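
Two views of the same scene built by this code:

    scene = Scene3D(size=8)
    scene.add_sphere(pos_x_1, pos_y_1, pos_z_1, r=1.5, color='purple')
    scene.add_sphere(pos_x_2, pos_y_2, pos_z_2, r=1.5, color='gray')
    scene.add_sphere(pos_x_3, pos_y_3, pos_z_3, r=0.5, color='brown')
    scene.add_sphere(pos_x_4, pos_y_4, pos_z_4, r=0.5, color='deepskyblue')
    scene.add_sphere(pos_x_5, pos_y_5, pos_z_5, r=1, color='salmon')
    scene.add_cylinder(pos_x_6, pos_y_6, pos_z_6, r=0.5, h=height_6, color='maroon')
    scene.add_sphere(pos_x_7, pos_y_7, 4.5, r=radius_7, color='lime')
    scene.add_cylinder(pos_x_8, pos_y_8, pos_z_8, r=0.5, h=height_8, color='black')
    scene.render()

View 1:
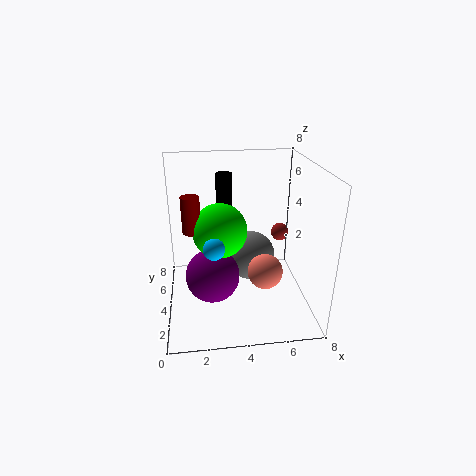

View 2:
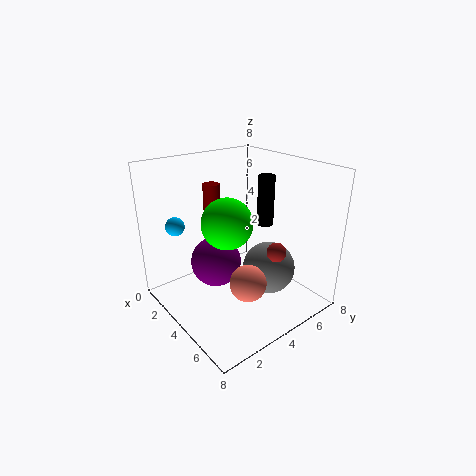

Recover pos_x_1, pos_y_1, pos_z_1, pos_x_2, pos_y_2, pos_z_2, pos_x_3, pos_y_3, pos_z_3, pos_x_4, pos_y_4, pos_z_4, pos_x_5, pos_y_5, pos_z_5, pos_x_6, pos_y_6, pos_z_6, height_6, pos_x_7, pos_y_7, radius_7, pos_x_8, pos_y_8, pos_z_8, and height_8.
pos_x_1 = 2.5
pos_y_1 = 3.5
pos_z_1 = 2
pos_x_2 = 5
pos_y_2 = 5.5
pos_z_2 = 2
pos_x_3 = 6.5
pos_y_3 = 4.5
pos_z_3 = 4
pos_x_4 = 2.5
pos_y_4 = 1
pos_z_4 = 5
pos_x_5 = 5.5
pos_y_5 = 3.5
pos_z_5 = 2
pos_x_6 = 1.5
pos_y_6 = 4
pos_z_6 = 4.5
height_6 = 2
pos_x_7 = 3
pos_y_7 = 4
radius_7 = 1.5
pos_x_8 = 3.5
pos_y_8 = 6.5
pos_z_8 = 4
height_8 = 3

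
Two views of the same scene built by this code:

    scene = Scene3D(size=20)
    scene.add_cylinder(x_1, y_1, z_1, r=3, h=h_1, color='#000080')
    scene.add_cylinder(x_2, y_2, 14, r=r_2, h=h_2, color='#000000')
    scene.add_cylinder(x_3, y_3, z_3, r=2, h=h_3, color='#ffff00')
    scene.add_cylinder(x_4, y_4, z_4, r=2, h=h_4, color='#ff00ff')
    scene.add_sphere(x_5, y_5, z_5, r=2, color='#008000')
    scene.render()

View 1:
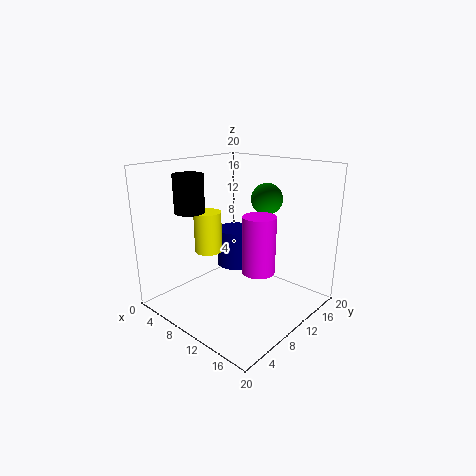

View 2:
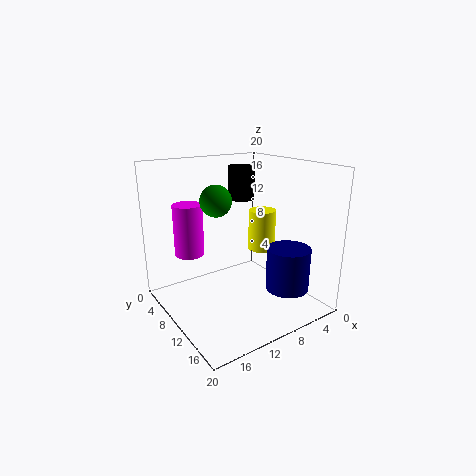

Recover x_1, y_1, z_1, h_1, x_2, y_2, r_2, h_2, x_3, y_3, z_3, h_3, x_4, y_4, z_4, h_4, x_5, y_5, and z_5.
x_1 = 5
y_1 = 15
z_1 = 3
h_1 = 6
x_2 = 6
y_2 = 5
r_2 = 2
h_2 = 5
x_3 = 5
y_3 = 9
z_3 = 7
h_3 = 6
x_4 = 16
y_4 = 7
z_4 = 8
h_4 = 7
x_5 = 14
y_5 = 11
z_5 = 16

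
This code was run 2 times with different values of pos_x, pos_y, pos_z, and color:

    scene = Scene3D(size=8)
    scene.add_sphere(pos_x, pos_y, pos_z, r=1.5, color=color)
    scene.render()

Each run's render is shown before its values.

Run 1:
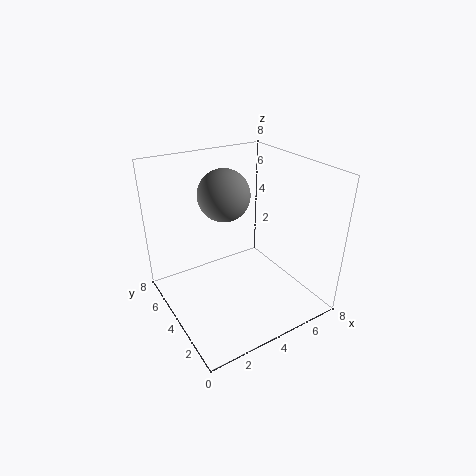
pos_x = 4
pos_y = 5.5
pos_z = 6
color = 'gray'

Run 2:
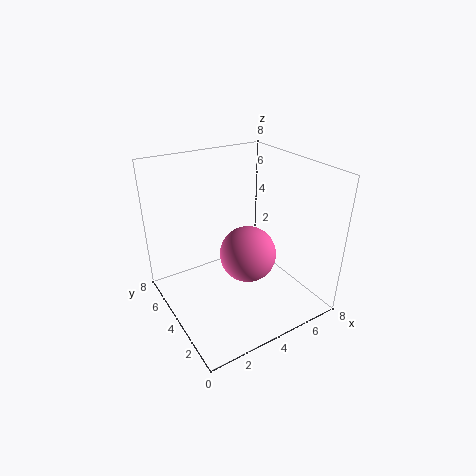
pos_x = 4
pos_y = 3
pos_z = 3.5
color = 'hotpink'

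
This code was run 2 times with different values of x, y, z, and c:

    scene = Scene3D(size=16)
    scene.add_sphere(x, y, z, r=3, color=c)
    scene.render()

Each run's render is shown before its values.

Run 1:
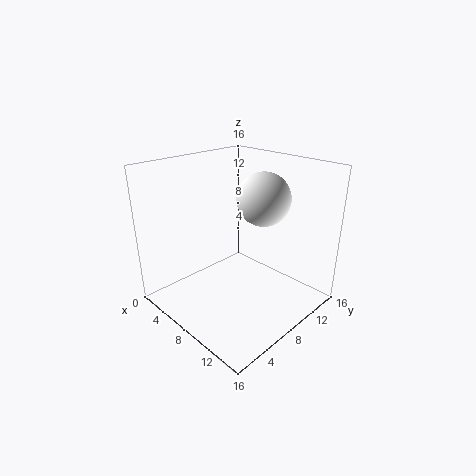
x = 9
y = 11
z = 12
c = 'white'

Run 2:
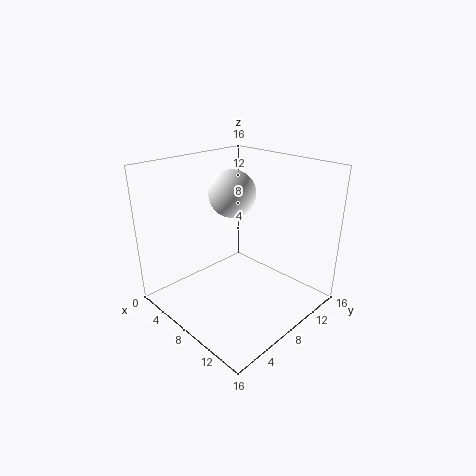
x = 3
y = 12
z = 11
c = 'white'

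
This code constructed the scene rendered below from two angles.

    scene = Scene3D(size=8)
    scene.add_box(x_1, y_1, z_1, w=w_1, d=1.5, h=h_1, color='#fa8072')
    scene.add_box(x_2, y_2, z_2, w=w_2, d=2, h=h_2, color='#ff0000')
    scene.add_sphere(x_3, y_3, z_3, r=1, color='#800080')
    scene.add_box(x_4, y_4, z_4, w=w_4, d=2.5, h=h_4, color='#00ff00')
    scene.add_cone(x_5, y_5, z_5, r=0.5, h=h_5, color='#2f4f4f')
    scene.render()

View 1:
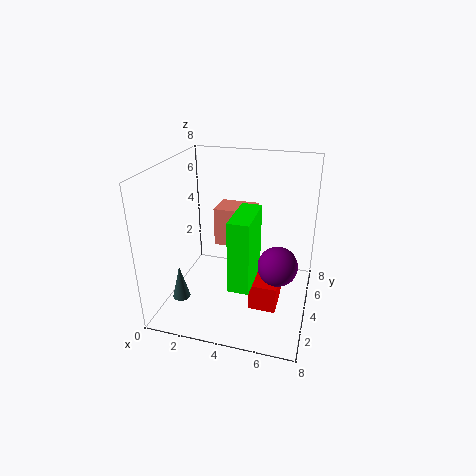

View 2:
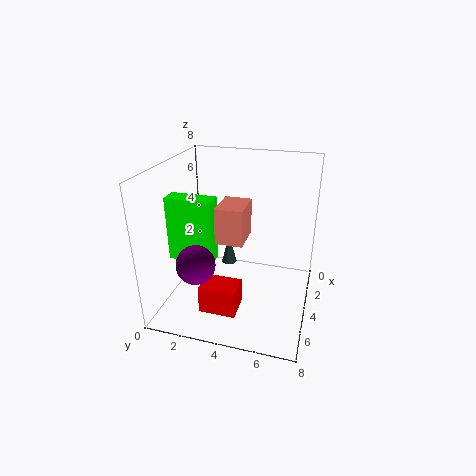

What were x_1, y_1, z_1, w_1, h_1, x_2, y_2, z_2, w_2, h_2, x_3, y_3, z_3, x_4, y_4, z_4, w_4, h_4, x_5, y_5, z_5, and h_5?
x_1 = 3; y_1 = 3; z_1 = 4; w_1 = 2; h_1 = 2; x_2 = 5; y_2 = 2.5; z_2 = 0.5; w_2 = 1.5; h_2 = 1.5; x_3 = 6.5; y_3 = 2.5; z_3 = 3.5; x_4 = 4.5; y_4 = 0.5; z_4 = 3; w_4 = 1; h_4 = 3.5; x_5 = 1; y_5 = 2.5; z_5 = 0.5; h_5 = 2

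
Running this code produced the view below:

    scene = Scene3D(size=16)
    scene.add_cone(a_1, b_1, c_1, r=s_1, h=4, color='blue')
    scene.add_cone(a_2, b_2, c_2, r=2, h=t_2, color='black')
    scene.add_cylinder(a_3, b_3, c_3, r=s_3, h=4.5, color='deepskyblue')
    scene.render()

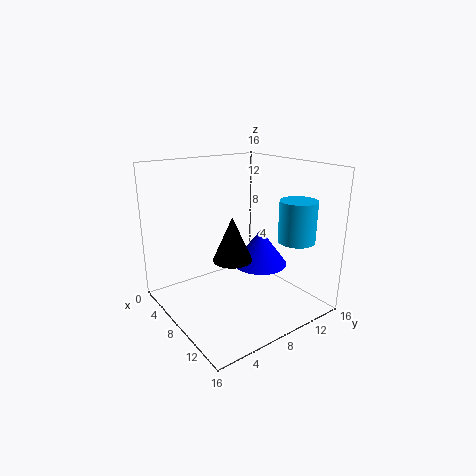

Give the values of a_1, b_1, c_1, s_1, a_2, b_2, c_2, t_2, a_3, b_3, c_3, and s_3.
a_1 = 9.5
b_1 = 10
c_1 = 5
s_1 = 3
a_2 = 10.5
b_2 = 5.5
c_2 = 7
t_2 = 4.5
a_3 = 12.5
b_3 = 12.5
c_3 = 8
s_3 = 2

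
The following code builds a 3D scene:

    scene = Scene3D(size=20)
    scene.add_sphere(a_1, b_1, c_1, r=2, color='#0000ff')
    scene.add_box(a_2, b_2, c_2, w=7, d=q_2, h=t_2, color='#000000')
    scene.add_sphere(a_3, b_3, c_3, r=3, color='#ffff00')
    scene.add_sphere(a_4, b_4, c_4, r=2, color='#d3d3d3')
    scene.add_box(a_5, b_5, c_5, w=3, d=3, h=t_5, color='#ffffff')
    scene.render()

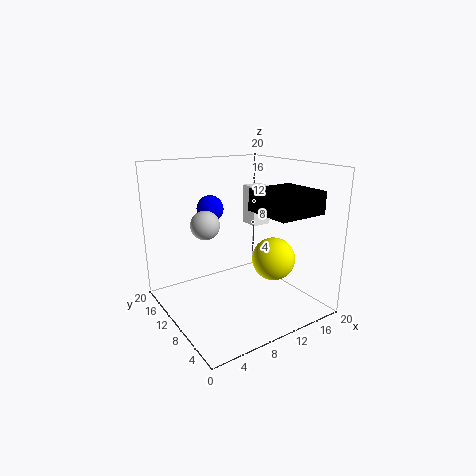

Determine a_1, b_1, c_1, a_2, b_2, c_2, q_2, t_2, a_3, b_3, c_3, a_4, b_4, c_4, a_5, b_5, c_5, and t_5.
a_1 = 9
b_1 = 16
c_1 = 13
a_2 = 11
b_2 = 2
c_2 = 14
q_2 = 7
t_2 = 3
a_3 = 14
b_3 = 7
c_3 = 7
a_4 = 6
b_4 = 12
c_4 = 12
a_5 = 15
b_5 = 13
c_5 = 10
t_5 = 6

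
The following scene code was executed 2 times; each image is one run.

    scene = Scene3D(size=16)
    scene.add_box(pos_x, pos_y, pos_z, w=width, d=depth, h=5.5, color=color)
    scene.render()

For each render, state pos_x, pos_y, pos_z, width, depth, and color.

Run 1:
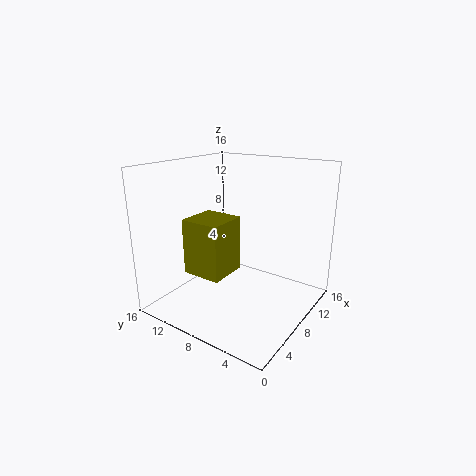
pos_x = 1.5; pos_y = 6; pos_z = 6; width = 4; depth = 4; color = 'olive'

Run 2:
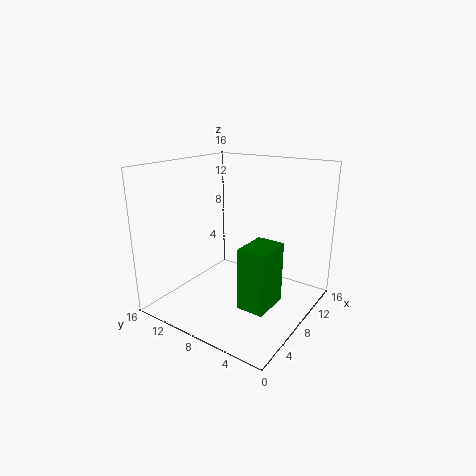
pos_x = 0.5; pos_y = 0.5; pos_z = 5; width = 3.5; depth = 2.5; color = 'green'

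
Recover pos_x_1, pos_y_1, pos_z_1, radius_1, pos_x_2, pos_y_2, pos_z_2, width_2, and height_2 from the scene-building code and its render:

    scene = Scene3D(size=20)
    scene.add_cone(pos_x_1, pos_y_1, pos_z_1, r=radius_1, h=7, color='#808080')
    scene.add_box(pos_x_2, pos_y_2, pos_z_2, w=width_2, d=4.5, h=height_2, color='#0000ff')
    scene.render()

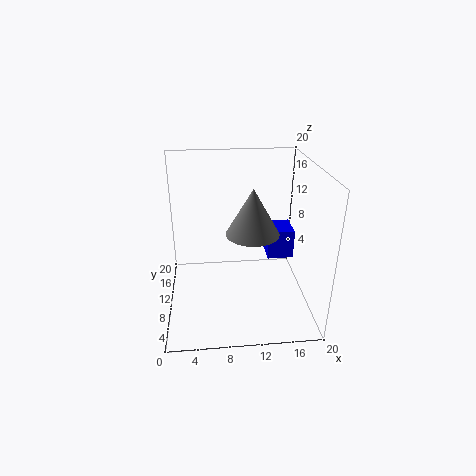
pos_x_1 = 12.5; pos_y_1 = 13; pos_z_1 = 9; radius_1 = 4; pos_x_2 = 15; pos_y_2 = 13; pos_z_2 = 4.5; width_2 = 4; height_2 = 4.5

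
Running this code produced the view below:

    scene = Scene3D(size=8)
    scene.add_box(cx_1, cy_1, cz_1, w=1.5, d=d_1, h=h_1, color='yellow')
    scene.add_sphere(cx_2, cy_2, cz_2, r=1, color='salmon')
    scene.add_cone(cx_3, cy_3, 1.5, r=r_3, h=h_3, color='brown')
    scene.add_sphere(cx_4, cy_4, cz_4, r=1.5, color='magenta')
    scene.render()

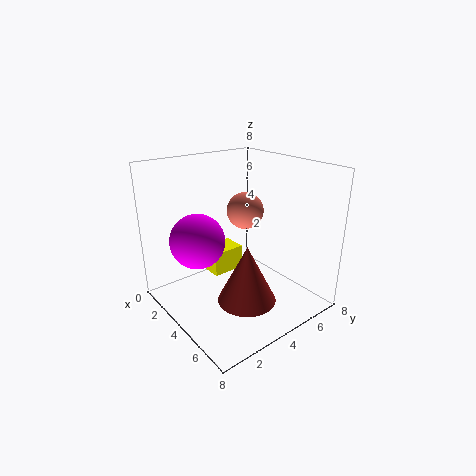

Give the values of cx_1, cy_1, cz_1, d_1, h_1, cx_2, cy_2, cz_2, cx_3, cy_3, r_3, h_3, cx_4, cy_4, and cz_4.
cx_1 = 1, cy_1 = 3.5, cz_1 = 1, d_1 = 2, h_1 = 1.5, cx_2 = 4, cy_2 = 4.5, cz_2 = 5.5, cx_3 = 6, cy_3 = 3, r_3 = 1.5, h_3 = 3, cx_4 = 3, cy_4 = 2, cz_4 = 4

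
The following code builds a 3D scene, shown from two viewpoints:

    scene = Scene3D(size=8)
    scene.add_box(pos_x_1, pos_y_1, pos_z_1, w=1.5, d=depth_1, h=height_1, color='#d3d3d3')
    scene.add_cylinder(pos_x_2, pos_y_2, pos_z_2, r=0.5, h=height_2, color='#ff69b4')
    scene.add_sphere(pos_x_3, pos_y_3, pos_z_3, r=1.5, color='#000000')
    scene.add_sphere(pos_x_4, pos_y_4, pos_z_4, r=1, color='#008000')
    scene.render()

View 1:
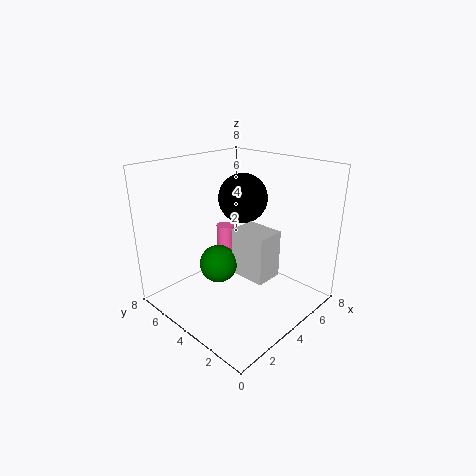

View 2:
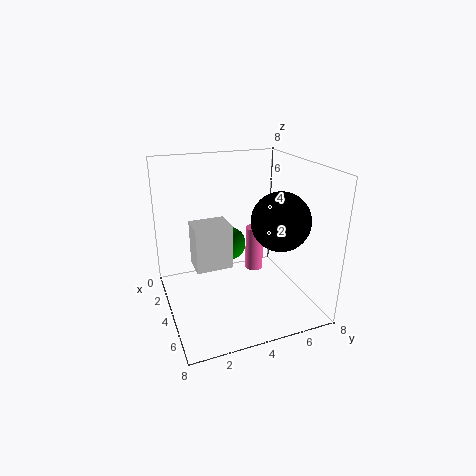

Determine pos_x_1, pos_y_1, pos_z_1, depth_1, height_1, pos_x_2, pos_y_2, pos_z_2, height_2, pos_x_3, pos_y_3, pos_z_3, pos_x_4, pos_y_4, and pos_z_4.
pos_x_1 = 3; pos_y_1 = 1.5; pos_z_1 = 2.5; depth_1 = 2; height_1 = 2.5; pos_x_2 = 4; pos_y_2 = 5; pos_z_2 = 2; height_2 = 2.5; pos_x_3 = 6; pos_y_3 = 5.5; pos_z_3 = 5.5; pos_x_4 = 2.5; pos_y_4 = 4; pos_z_4 = 3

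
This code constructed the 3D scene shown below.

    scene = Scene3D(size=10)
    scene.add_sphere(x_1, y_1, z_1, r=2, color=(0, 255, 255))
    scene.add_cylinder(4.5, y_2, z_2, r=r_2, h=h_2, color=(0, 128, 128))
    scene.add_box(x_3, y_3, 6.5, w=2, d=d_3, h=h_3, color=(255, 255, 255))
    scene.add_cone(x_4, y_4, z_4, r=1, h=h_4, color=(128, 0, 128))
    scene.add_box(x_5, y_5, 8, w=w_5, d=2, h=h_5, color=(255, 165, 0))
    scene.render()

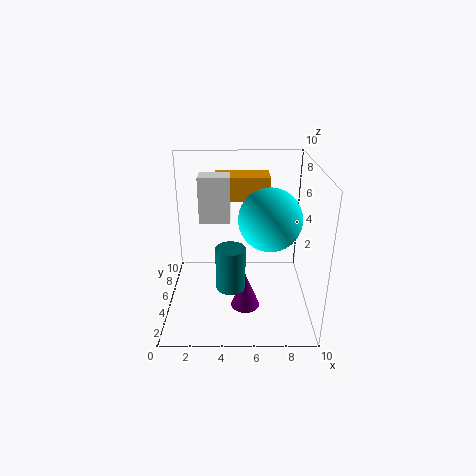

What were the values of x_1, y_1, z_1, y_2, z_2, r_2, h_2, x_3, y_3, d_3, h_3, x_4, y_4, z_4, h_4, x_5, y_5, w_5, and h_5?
x_1 = 7, y_1 = 3.5, z_1 = 7, y_2 = 3.5, z_2 = 2, r_2 = 1, h_2 = 3, x_3 = 2.5, y_3 = 4, d_3 = 1.5, h_3 = 3, x_4 = 5.5, y_4 = 3.5, z_4 = 0.5, h_4 = 2.5, x_5 = 3.5, y_5 = 4, w_5 = 3.5, h_5 = 1.5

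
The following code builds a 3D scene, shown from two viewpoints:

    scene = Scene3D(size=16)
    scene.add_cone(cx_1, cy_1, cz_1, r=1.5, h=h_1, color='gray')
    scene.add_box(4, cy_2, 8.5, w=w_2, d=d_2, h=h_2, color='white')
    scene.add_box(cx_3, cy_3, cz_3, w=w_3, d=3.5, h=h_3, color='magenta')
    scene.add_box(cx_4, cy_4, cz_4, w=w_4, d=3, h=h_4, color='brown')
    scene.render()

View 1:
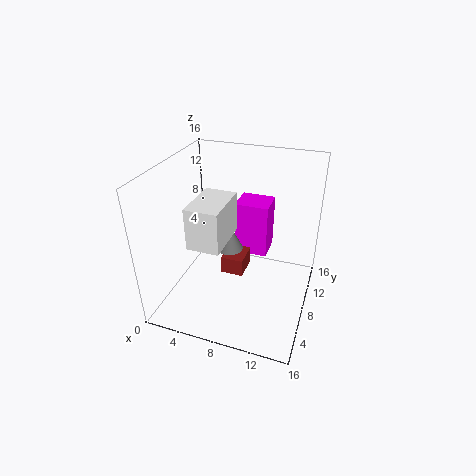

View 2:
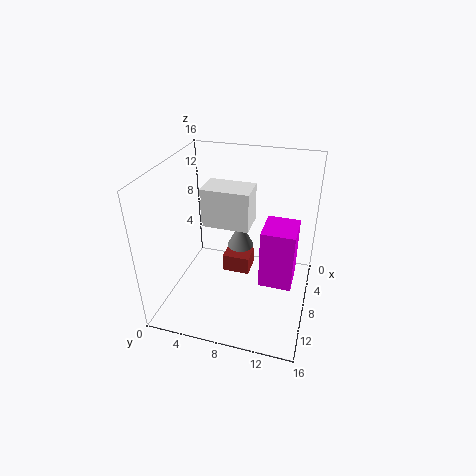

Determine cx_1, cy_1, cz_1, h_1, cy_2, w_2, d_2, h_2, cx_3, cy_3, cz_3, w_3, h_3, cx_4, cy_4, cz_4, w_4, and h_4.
cx_1 = 7; cy_1 = 8; cz_1 = 6.5; h_1 = 3; cy_2 = 3.5; w_2 = 3.5; d_2 = 5.5; h_2 = 4.5; cx_3 = 6.5; cy_3 = 11; cz_3 = 4; w_3 = 4; h_3 = 6.5; cx_4 = 6.5; cy_4 = 6.5; cz_4 = 4; w_4 = 2.5; h_4 = 2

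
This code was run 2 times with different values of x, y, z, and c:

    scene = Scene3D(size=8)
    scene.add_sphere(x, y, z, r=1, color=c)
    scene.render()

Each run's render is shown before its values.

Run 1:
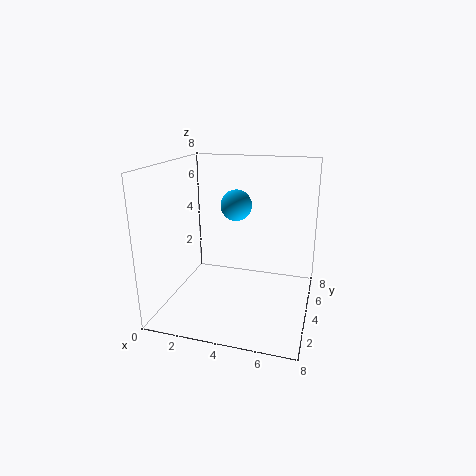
x = 3, y = 7, z = 5, c = 'deepskyblue'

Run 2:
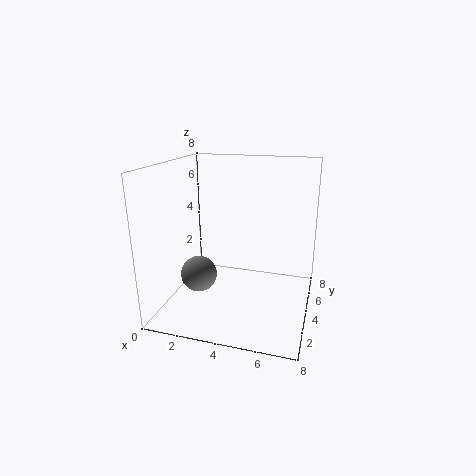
x = 2, y = 3, z = 2, c = 'gray'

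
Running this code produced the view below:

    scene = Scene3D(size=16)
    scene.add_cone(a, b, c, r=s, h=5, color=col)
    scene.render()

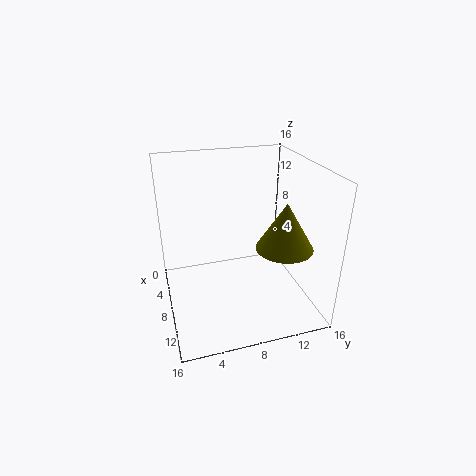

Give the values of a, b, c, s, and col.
a = 11.5
b = 12
c = 8
s = 3
col = 'olive'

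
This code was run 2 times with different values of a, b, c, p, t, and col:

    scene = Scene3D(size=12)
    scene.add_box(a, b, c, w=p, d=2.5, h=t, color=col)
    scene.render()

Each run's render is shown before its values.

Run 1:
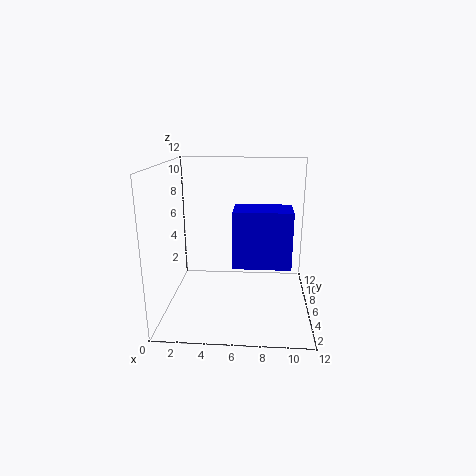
a = 6
b = 1
c = 5.5
p = 4
t = 4
col = 'blue'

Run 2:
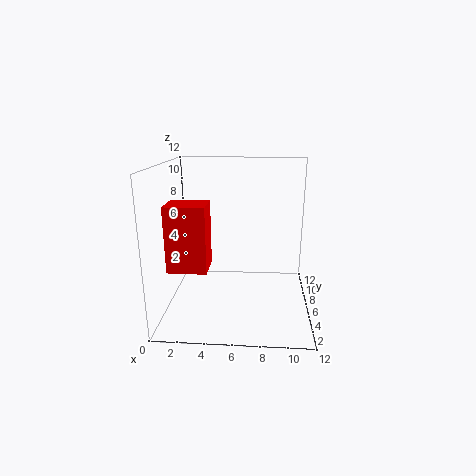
a = 1
b = 2
c = 4.5
p = 3
t = 5
col = 'red'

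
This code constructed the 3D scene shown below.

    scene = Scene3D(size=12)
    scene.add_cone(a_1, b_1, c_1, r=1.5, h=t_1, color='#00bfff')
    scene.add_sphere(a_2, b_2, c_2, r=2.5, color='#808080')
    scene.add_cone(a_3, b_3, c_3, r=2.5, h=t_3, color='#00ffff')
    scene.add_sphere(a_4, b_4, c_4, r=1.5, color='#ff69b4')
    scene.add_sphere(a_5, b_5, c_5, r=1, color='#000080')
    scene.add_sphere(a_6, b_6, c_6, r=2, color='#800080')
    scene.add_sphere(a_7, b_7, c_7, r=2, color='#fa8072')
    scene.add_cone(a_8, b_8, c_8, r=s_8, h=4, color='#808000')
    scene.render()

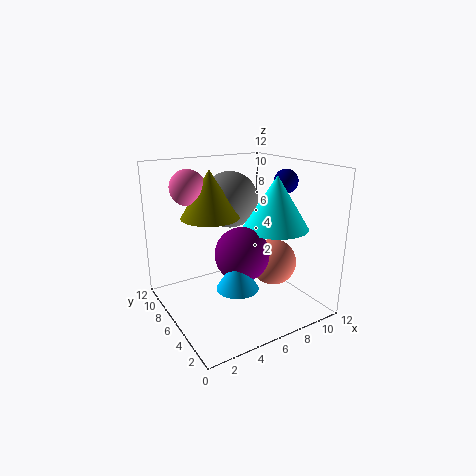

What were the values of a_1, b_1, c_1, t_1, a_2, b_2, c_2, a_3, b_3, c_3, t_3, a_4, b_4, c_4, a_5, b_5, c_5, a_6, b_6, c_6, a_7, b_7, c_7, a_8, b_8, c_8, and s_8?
a_1 = 3.5; b_1 = 2; c_1 = 4; t_1 = 2.5; a_2 = 7; b_2 = 9; c_2 = 8.5; a_3 = 7.5; b_3 = 3; c_3 = 7.5; t_3 = 4; a_4 = 3; b_4 = 9; c_4 = 10; a_5 = 10; b_5 = 5; c_5 = 10.5; a_6 = 4.5; b_6 = 3; c_6 = 6; a_7 = 9; b_7 = 5; c_7 = 3.5; a_8 = 4.5; b_8 = 8; c_8 = 7.5; s_8 = 2.5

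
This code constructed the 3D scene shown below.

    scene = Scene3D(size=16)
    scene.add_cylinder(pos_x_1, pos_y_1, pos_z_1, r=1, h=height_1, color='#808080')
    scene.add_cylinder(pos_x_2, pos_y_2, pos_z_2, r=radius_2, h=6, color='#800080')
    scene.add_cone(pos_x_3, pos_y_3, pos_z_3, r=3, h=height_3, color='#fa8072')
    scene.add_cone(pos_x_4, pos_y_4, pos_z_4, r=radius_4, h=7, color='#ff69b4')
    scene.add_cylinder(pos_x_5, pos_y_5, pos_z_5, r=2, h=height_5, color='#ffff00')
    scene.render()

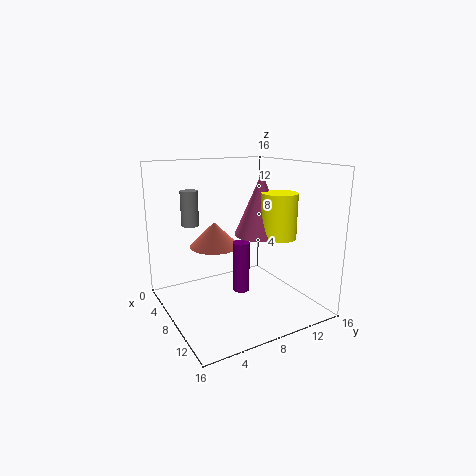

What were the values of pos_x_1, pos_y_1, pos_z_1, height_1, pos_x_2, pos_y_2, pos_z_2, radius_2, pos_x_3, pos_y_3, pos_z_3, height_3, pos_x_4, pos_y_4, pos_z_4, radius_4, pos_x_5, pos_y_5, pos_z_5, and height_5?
pos_x_1 = 4; pos_y_1 = 4; pos_z_1 = 9; height_1 = 4; pos_x_2 = 7; pos_y_2 = 9; pos_z_2 = 1; radius_2 = 1; pos_x_3 = 4; pos_y_3 = 7; pos_z_3 = 6; height_3 = 3; pos_x_4 = 8; pos_y_4 = 11; pos_z_4 = 8; radius_4 = 3; pos_x_5 = 10; pos_y_5 = 12; pos_z_5 = 8; height_5 = 5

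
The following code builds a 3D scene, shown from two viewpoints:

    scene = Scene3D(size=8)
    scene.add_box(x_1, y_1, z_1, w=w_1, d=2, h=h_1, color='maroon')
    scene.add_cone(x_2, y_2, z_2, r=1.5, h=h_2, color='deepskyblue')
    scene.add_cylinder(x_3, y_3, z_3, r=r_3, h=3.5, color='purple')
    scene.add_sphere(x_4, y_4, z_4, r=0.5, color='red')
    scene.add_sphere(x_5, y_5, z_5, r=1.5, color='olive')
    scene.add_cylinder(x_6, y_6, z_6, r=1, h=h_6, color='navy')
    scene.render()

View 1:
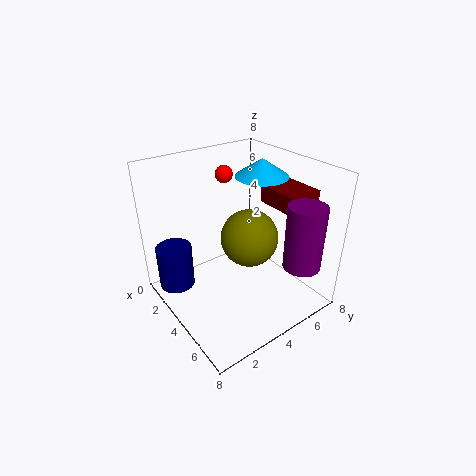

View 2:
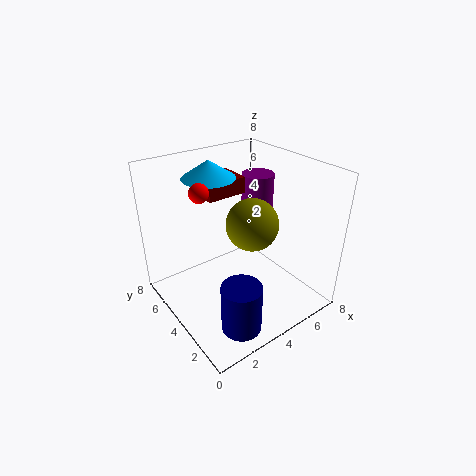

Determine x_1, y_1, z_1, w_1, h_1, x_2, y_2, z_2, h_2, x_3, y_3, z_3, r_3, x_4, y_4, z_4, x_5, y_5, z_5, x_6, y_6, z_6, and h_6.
x_1 = 3.5
y_1 = 6
z_1 = 5.5
w_1 = 2.5
h_1 = 1
x_2 = 3.5
y_2 = 6
z_2 = 7
h_2 = 1
x_3 = 7
y_3 = 6
z_3 = 3
r_3 = 1
x_4 = 2
y_4 = 4.5
z_4 = 7
x_5 = 5
y_5 = 4
z_5 = 4.5
x_6 = 2
y_6 = 1
z_6 = 1
h_6 = 2.5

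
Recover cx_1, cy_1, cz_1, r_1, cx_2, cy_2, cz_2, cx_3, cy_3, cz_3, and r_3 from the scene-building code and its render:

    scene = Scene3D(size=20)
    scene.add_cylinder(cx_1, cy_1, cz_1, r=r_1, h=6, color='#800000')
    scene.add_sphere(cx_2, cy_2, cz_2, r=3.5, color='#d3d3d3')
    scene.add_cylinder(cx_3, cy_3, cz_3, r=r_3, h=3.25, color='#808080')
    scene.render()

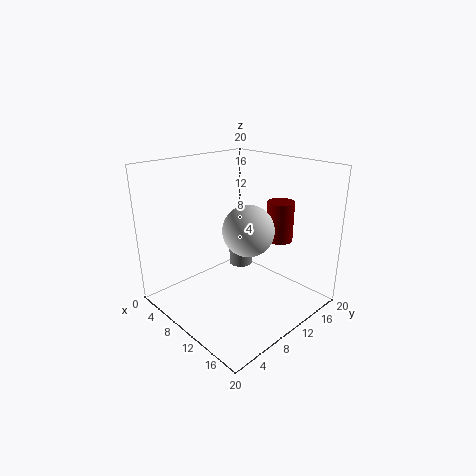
cx_1 = 11.5, cy_1 = 17.25, cz_1 = 8, r_1 = 2, cx_2 = 11.75, cy_2 = 10.25, cz_2 = 11.5, cx_3 = 7.5, cy_3 = 13, cz_3 = 4.25, r_3 = 1.75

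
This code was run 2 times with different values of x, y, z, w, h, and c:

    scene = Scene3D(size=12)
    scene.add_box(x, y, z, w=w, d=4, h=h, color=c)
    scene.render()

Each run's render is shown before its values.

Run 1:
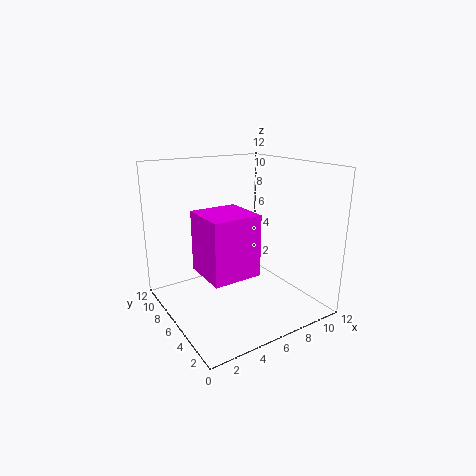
x = 2.5
y = 3.5
z = 3.5
w = 4
h = 5
c = 'magenta'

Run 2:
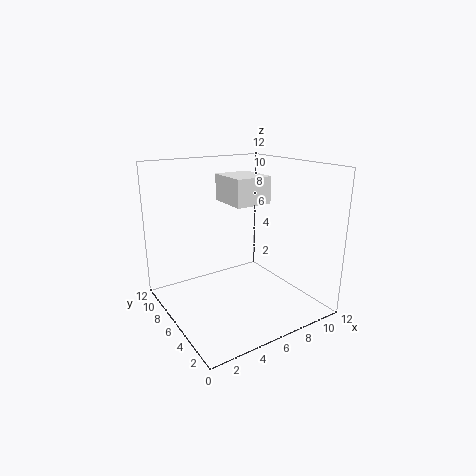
x = 7
y = 7.5
z = 8
w = 3.5
h = 2.5
c = 'white'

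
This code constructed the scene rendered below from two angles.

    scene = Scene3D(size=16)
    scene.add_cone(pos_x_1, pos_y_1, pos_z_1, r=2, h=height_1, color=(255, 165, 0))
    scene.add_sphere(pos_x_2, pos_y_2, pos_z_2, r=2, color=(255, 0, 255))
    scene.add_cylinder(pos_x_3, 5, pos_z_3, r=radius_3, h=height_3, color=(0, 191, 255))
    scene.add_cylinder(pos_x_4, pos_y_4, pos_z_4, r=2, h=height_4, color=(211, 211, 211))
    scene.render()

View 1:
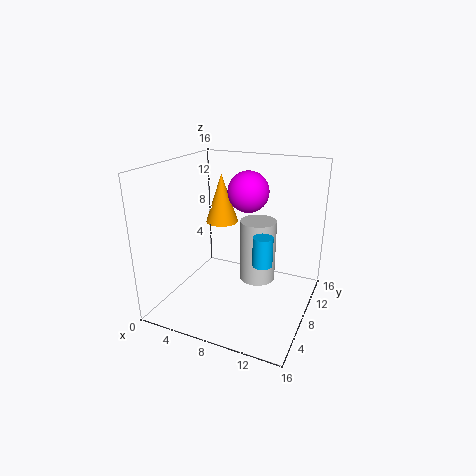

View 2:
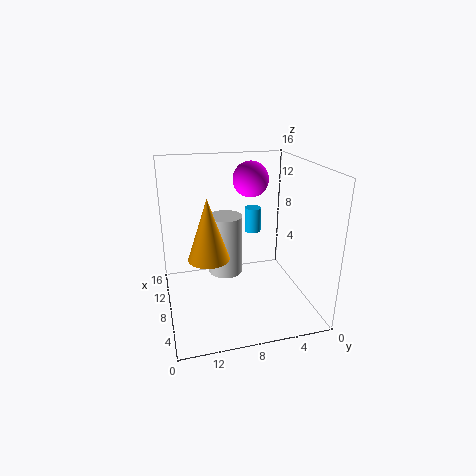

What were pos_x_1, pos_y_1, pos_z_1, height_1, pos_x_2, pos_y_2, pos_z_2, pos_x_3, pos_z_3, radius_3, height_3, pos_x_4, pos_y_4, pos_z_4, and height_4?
pos_x_1 = 4; pos_y_1 = 12; pos_z_1 = 8; height_1 = 6; pos_x_2 = 10; pos_y_2 = 6; pos_z_2 = 14; pos_x_3 = 12; pos_z_3 = 7; radius_3 = 1; height_3 = 3; pos_x_4 = 10; pos_y_4 = 9; pos_z_4 = 3; height_4 = 7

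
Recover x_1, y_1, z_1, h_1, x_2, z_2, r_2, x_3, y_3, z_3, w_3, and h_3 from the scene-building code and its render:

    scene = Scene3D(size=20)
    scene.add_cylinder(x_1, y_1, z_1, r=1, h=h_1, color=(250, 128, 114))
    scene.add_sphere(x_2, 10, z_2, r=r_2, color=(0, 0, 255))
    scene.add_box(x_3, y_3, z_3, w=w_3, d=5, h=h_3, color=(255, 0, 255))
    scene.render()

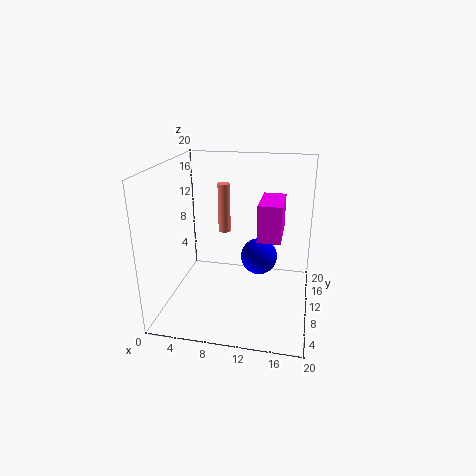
x_1 = 6
y_1 = 18
z_1 = 7.5
h_1 = 8
x_2 = 13
z_2 = 7.5
r_2 = 2.5
x_3 = 14
y_3 = 0.5
z_3 = 14
w_3 = 2.5
h_3 = 4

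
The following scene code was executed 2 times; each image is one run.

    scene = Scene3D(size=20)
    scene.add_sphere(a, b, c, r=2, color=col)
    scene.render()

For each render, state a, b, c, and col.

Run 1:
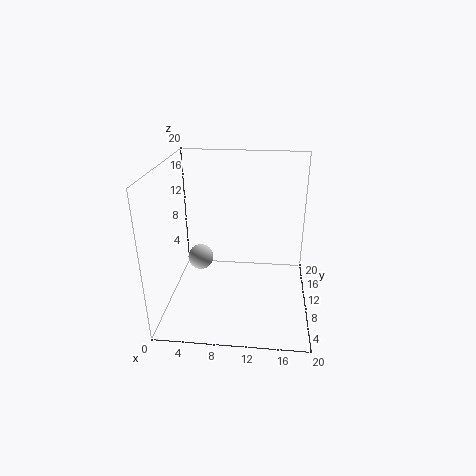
a = 3.5
b = 14.5
c = 4
col = 'lightgray'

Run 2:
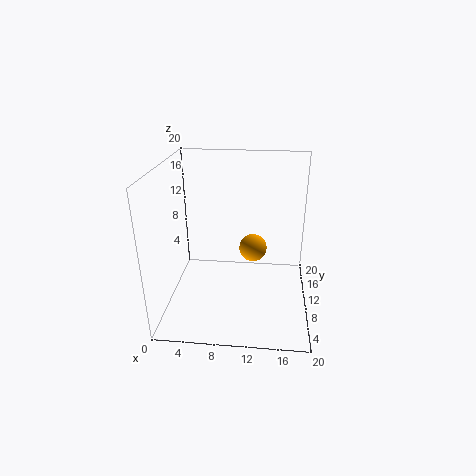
a = 12
b = 12
c = 7.5
col = 'orange'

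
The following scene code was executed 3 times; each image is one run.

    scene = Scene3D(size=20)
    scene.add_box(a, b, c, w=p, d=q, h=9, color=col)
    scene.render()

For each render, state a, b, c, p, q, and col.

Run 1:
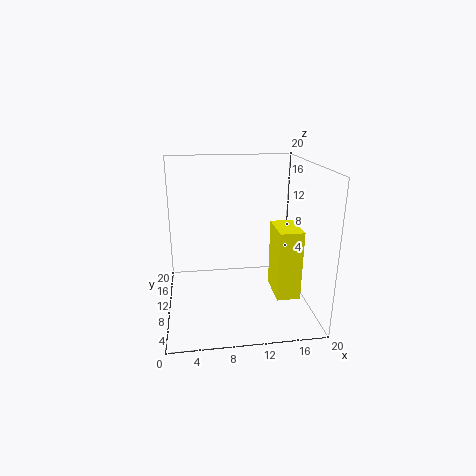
a = 14, b = 3, c = 4, p = 3, q = 5, col = 'yellow'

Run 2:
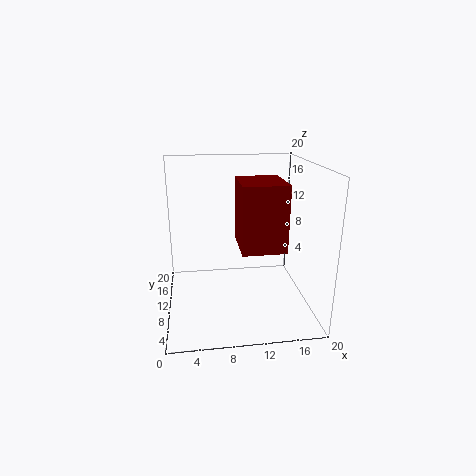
a = 10, b = 6, c = 9, p = 6, q = 7, col = 'maroon'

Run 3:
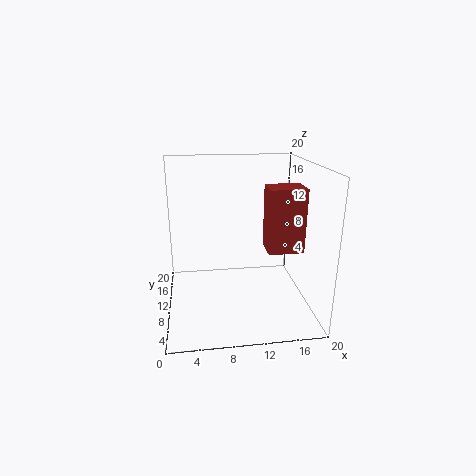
a = 14, b = 8, c = 8, p = 5, q = 4, col = 'brown'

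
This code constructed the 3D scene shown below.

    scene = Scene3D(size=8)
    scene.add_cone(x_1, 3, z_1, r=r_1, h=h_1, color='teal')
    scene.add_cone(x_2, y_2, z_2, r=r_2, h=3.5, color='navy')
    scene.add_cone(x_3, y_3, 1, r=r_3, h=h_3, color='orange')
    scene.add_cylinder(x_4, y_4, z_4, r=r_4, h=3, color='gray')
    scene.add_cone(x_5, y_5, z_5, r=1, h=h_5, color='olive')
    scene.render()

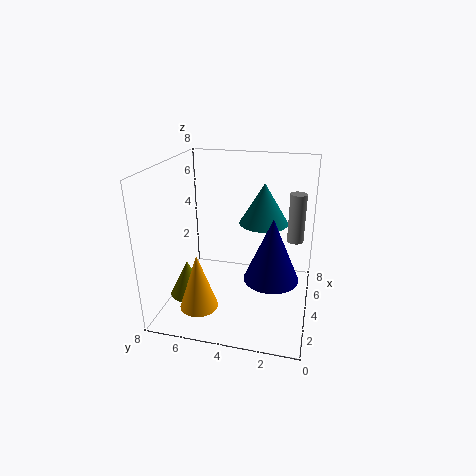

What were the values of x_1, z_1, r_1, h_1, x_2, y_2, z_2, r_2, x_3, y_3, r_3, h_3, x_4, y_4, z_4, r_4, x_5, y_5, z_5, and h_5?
x_1 = 6.5, z_1 = 4, r_1 = 1.5, h_1 = 2.5, x_2 = 3.5, y_2 = 2, z_2 = 2, r_2 = 1.5, x_3 = 1.5, y_3 = 5.5, r_3 = 1, h_3 = 3, x_4 = 6.5, y_4 = 1, z_4 = 3, r_4 = 0.5, x_5 = 2.5, y_5 = 6.5, z_5 = 1, h_5 = 2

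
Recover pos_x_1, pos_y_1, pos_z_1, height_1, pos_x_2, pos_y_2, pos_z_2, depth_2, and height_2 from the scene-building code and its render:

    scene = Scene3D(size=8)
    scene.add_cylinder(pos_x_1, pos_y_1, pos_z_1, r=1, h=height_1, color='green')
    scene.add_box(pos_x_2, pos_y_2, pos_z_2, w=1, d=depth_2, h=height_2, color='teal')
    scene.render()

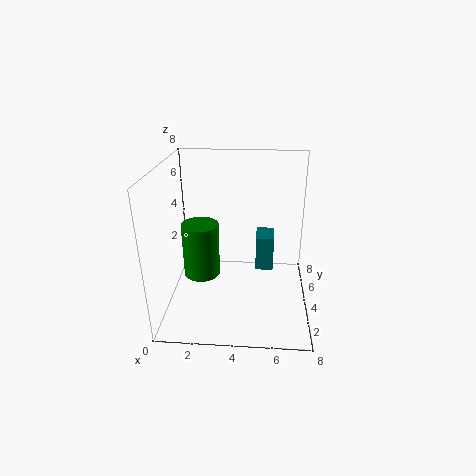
pos_x_1 = 2, pos_y_1 = 3.5, pos_z_1 = 2, height_1 = 3, pos_x_2 = 5, pos_y_2 = 4, pos_z_2 = 2, depth_2 = 1.5, height_2 = 2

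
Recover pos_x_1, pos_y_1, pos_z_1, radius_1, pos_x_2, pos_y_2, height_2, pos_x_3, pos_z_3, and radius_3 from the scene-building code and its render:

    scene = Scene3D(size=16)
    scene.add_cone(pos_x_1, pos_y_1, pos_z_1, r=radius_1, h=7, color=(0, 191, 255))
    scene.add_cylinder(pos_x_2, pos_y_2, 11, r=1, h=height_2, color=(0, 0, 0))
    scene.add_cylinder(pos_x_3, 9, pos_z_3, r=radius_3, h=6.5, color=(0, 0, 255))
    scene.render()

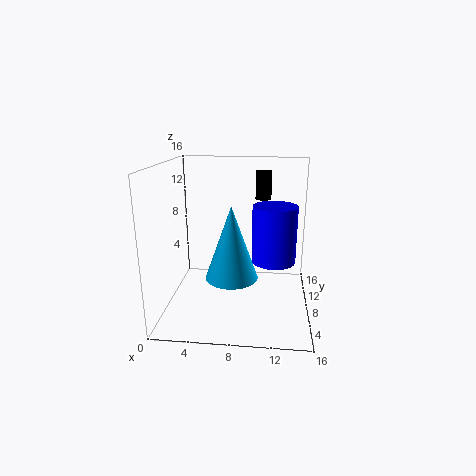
pos_x_1 = 8, pos_y_1 = 2.5, pos_z_1 = 6, radius_1 = 2.5, pos_x_2 = 10.5, pos_y_2 = 14.5, height_2 = 3.5, pos_x_3 = 12, pos_z_3 = 5, radius_3 = 2.5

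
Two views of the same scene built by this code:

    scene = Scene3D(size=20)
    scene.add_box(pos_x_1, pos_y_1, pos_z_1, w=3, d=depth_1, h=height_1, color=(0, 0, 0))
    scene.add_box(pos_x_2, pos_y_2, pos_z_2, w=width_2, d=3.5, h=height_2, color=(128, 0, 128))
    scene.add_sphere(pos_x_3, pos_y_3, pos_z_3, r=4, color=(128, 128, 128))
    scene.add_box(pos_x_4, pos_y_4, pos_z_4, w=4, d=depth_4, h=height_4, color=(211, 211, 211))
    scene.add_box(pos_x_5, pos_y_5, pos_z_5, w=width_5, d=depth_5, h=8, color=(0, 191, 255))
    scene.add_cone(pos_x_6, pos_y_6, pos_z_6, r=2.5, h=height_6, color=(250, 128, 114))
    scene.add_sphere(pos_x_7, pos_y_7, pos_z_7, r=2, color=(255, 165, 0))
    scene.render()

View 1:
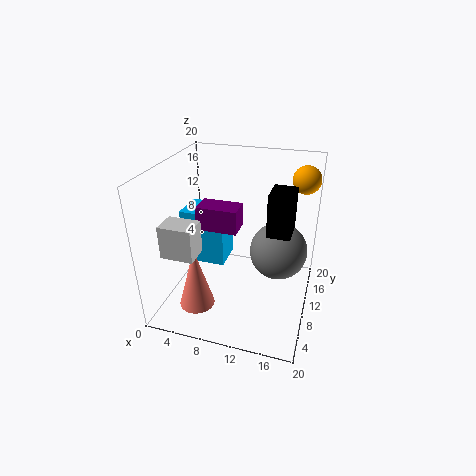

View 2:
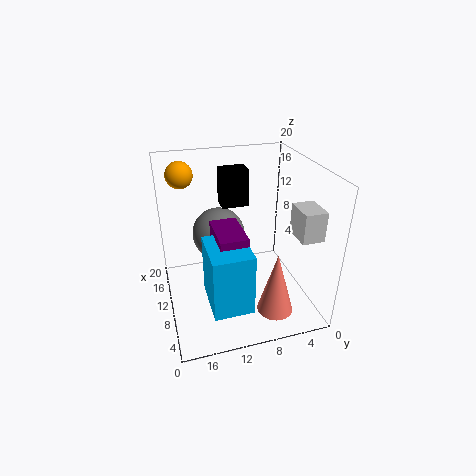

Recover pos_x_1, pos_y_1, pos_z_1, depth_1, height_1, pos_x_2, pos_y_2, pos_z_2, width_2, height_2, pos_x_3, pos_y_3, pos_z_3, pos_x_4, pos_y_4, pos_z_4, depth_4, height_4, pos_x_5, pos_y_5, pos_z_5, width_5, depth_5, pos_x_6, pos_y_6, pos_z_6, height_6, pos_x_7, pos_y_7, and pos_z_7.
pos_x_1 = 14.5; pos_y_1 = 7; pos_z_1 = 12.5; depth_1 = 4; height_1 = 5.5; pos_x_2 = 3.5; pos_y_2 = 10.5; pos_z_2 = 10; width_2 = 6; height_2 = 3.5; pos_x_3 = 15.5; pos_y_3 = 11.5; pos_z_3 = 8; pos_x_4 = 3.5; pos_y_4 = 0.5; pos_z_4 = 11.5; depth_4 = 3; height_4 = 4; pos_x_5 = 1; pos_y_5 = 10.5; pos_z_5 = 4.5; width_5 = 6.5; depth_5 = 5; pos_x_6 = 5; pos_y_6 = 6; pos_z_6 = 0.5; height_6 = 9; pos_x_7 = 18; pos_y_7 = 16.5; pos_z_7 = 17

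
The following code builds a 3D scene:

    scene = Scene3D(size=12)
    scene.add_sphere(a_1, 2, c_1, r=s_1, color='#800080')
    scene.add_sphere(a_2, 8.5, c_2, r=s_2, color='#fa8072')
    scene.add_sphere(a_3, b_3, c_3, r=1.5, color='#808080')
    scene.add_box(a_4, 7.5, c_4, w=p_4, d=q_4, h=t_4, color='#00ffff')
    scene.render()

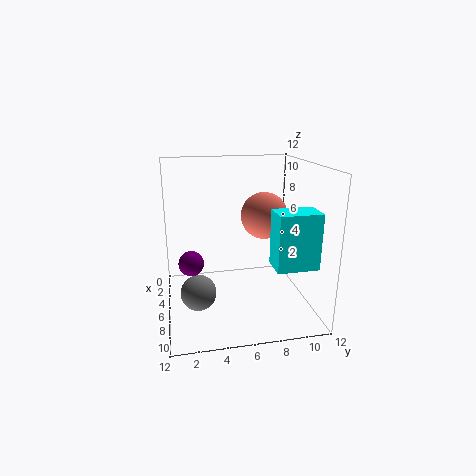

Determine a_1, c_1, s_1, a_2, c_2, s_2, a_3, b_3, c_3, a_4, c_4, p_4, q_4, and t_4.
a_1 = 7, c_1 = 4.5, s_1 = 1, a_2 = 5, c_2 = 7.5, s_2 = 2, a_3 = 6.5, b_3 = 2.5, c_3 = 1.5, a_4 = 10, c_4 = 5.5, p_4 = 2, q_4 = 3, t_4 = 4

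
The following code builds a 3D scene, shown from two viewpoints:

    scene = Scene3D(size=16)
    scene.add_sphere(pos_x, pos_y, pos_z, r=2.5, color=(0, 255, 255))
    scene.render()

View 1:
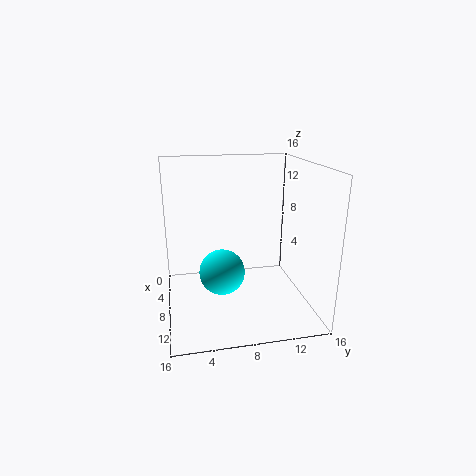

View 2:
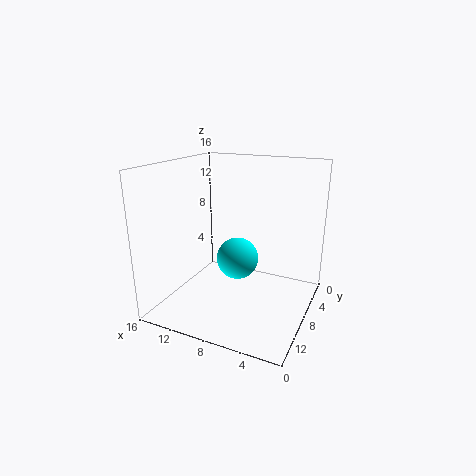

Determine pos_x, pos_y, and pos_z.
pos_x = 9
pos_y = 6
pos_z = 4.5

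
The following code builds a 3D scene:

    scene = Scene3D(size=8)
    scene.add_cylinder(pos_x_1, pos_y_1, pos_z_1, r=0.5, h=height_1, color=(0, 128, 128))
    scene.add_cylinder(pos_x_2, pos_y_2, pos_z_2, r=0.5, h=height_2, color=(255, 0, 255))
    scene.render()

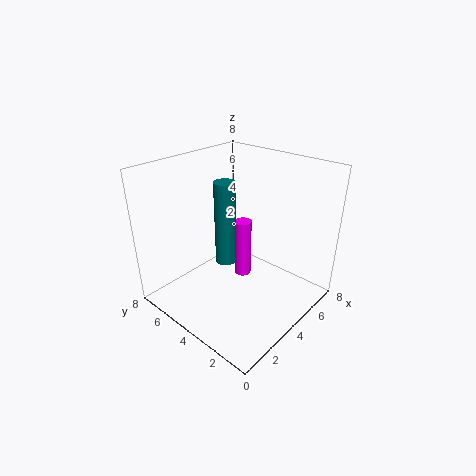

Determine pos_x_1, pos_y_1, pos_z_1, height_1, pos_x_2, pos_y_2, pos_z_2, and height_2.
pos_x_1 = 2; pos_y_1 = 3; pos_z_1 = 4; height_1 = 4; pos_x_2 = 5; pos_y_2 = 4.5; pos_z_2 = 1; height_2 = 3.5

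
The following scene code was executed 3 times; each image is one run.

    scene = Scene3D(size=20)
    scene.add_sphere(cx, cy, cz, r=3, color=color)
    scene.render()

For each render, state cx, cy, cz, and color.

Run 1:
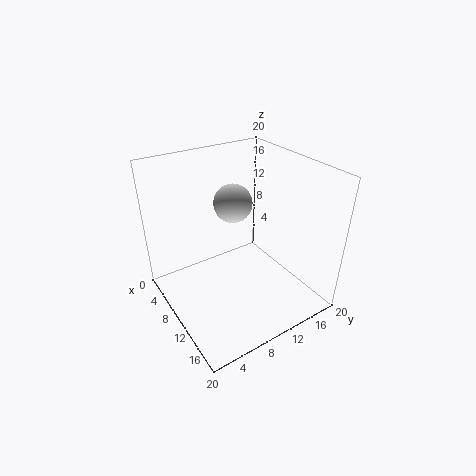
cx = 4
cy = 13
cz = 12
color = 'lightgray'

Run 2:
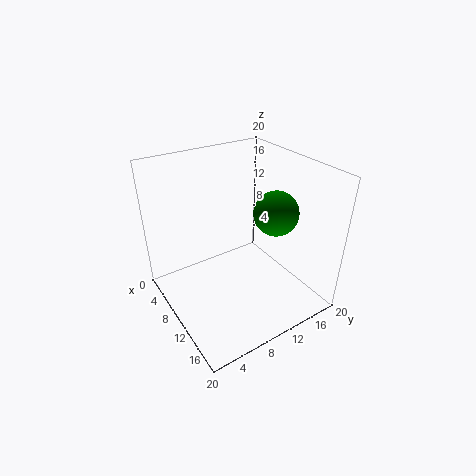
cx = 13
cy = 14
cz = 14
color = 'green'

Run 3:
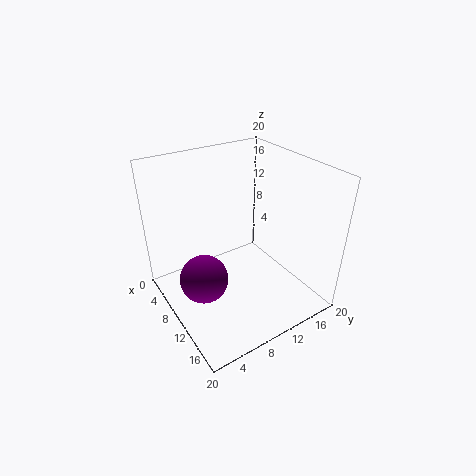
cx = 13
cy = 3
cz = 8
color = 'purple'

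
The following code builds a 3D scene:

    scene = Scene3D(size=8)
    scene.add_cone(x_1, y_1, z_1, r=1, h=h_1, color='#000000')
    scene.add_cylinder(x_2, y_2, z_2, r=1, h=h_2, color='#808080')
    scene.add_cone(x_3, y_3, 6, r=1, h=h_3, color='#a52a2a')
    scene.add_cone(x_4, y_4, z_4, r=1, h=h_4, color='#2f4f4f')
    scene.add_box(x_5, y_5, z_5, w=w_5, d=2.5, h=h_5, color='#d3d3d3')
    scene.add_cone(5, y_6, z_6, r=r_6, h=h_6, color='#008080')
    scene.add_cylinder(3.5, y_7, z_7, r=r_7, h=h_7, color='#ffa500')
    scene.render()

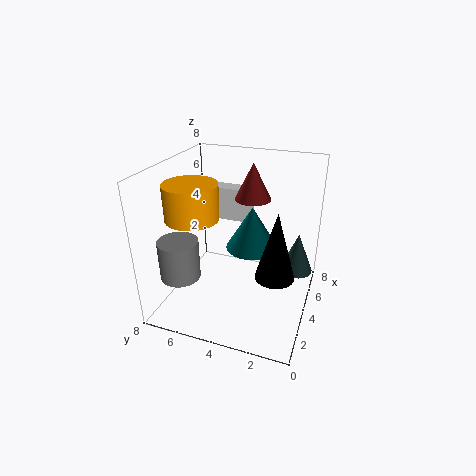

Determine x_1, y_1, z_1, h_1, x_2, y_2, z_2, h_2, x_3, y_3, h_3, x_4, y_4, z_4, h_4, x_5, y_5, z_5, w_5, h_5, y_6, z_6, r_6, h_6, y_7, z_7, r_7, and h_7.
x_1 = 2.5, y_1 = 1.5, z_1 = 3, h_1 = 3.5, x_2 = 1, y_2 = 6, z_2 = 3, h_2 = 2, x_3 = 5, y_3 = 3.5, h_3 = 2, x_4 = 6.5, y_4 = 1, z_4 = 1, h_4 = 2.5, x_5 = 6, y_5 = 4, z_5 = 4, w_5 = 1, h_5 = 2, y_6 = 3.5, z_6 = 3, r_6 = 1.5, h_6 = 2.5, y_7 = 6.5, z_7 = 5, r_7 = 1.5, h_7 = 2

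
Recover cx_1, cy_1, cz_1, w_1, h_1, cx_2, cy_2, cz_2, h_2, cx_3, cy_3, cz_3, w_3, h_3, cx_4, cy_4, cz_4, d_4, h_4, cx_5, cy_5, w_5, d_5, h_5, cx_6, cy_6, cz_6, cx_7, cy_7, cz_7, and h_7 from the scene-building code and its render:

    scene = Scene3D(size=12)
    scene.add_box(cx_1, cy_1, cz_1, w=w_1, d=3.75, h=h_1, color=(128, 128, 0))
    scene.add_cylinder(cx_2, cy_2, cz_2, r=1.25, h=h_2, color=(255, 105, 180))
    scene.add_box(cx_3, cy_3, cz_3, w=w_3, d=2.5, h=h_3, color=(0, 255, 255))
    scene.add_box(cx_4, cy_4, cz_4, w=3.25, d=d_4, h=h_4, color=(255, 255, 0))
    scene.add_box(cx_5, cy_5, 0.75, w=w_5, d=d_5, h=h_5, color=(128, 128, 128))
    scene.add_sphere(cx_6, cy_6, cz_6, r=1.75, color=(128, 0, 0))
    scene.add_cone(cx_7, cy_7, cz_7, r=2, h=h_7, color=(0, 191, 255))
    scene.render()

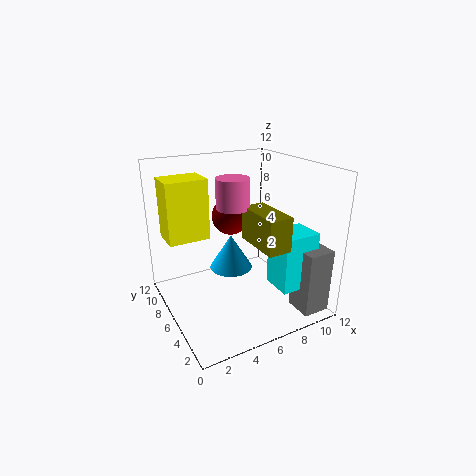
cx_1 = 5.25; cy_1 = 0.25; cz_1 = 7; w_1 = 1.75; h_1 = 2.5; cx_2 = 4.75; cy_2 = 4.5; cz_2 = 9.25; h_2 = 2.25; cx_3 = 7.5; cy_3 = 1.25; cz_3 = 2.75; w_3 = 3; h_3 = 4.5; cx_4 = 0.25; cy_4 = 6; cz_4 = 6.5; d_4 = 2.5; h_4 = 4.75; cx_5 = 9; cy_5 = 0.25; w_5 = 2.25; d_5 = 2.25; h_5 = 5.25; cx_6 = 7.25; cy_6 = 9.75; cz_6 = 6.5; cx_7 = 6.75; cy_7 = 8.75; cz_7 = 1.75; h_7 = 3.25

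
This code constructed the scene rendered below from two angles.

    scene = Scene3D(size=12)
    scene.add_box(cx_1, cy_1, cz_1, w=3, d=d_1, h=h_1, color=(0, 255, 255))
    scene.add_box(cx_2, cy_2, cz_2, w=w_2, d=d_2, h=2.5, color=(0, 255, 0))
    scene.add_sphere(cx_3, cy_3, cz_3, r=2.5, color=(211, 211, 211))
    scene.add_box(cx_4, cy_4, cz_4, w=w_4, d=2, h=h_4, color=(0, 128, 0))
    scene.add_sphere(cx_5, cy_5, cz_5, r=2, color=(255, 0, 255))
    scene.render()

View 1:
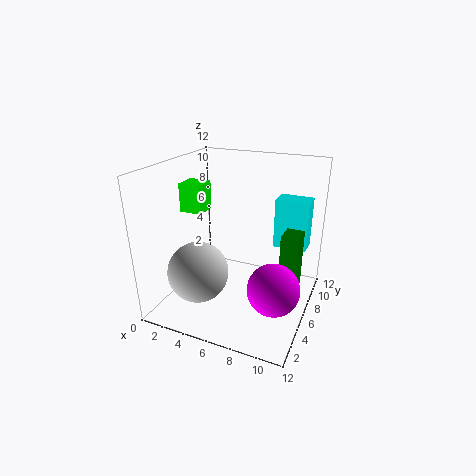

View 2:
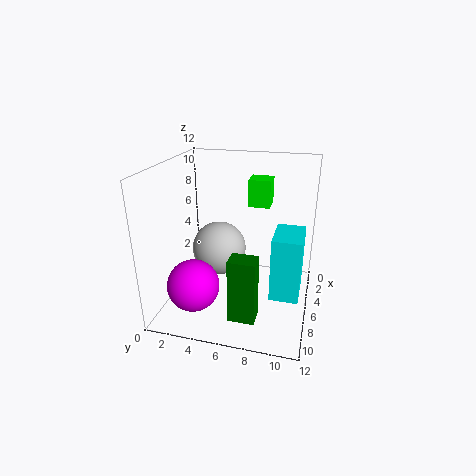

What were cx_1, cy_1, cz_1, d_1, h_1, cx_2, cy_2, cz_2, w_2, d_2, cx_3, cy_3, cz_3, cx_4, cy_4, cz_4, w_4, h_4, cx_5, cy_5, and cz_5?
cx_1 = 8, cy_1 = 9.5, cz_1 = 4, d_1 = 2, h_1 = 4.5, cx_2 = 0.5, cy_2 = 6, cz_2 = 7.5, w_2 = 2, d_2 = 2, cx_3 = 3.5, cy_3 = 3.5, cz_3 = 3.5, cx_4 = 9.5, cy_4 = 6.5, cz_4 = 1.5, w_4 = 1.5, h_4 = 5, cx_5 = 10, cy_5 = 3.5, cz_5 = 3.5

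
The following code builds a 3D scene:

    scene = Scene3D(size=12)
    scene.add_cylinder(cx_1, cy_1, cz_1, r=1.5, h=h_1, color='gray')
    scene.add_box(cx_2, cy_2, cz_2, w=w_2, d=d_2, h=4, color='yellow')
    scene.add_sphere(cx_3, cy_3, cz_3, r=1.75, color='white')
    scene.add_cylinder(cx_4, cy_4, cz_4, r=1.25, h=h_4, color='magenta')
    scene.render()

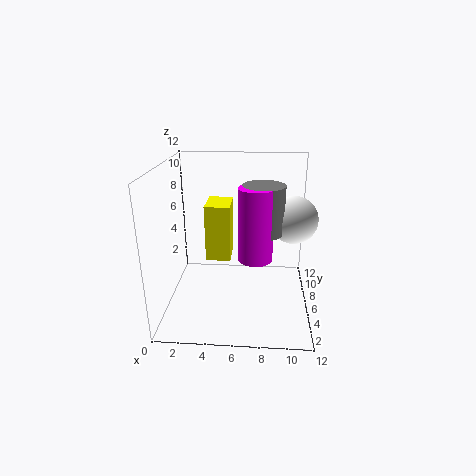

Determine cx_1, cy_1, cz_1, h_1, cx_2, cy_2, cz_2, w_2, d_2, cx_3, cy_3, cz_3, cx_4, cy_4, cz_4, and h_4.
cx_1 = 8, cy_1 = 3.25, cz_1 = 7.75, h_1 = 3.5, cx_2 = 4, cy_2 = 2, cz_2 = 6, w_2 = 1.75, d_2 = 2.5, cx_3 = 10.25, cy_3 = 4, cz_3 = 8.5, cx_4 = 7.5, cy_4 = 2.5, cz_4 = 6, h_4 = 5.25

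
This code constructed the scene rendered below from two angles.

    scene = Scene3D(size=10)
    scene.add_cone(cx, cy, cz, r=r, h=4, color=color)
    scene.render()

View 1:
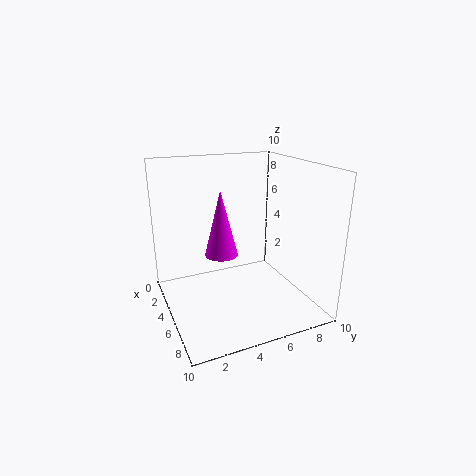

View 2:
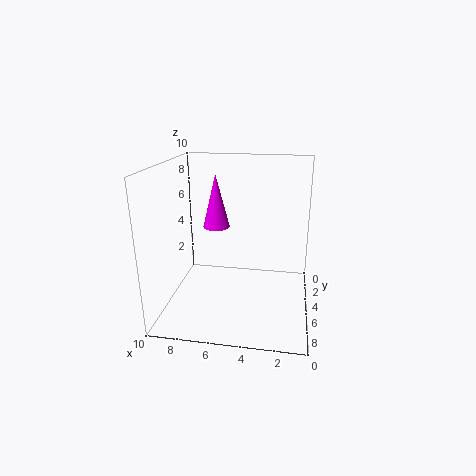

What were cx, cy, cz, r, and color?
cx = 7
cy = 3
cz = 5
r = 1
color = 'magenta'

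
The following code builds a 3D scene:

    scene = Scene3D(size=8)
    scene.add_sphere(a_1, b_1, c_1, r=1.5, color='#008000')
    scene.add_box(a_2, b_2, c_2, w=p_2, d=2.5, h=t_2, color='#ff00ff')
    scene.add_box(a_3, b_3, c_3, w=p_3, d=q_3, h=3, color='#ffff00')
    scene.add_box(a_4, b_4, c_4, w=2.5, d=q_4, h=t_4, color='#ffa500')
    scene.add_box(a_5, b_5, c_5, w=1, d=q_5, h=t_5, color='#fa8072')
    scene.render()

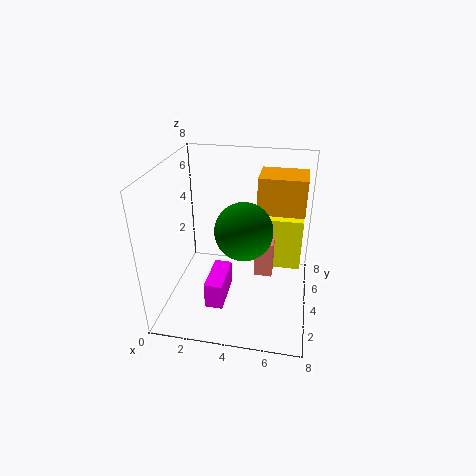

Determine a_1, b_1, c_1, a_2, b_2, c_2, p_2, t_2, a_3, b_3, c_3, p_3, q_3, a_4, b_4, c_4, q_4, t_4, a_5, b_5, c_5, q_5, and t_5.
a_1 = 4.5, b_1 = 3, c_1 = 5, a_2 = 2.5, b_2 = 2, c_2 = 0.5, p_2 = 1, t_2 = 1.5, a_3 = 5.5, b_3 = 4.5, c_3 = 2, p_3 = 2, q_3 = 2, a_4 = 5, b_4 = 4, c_4 = 5.5, q_4 = 2, t_4 = 2, a_5 = 5, b_5 = 3.5, c_5 = 2, q_5 = 2.5, t_5 = 2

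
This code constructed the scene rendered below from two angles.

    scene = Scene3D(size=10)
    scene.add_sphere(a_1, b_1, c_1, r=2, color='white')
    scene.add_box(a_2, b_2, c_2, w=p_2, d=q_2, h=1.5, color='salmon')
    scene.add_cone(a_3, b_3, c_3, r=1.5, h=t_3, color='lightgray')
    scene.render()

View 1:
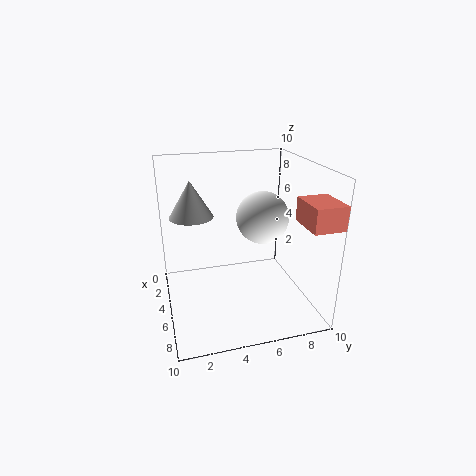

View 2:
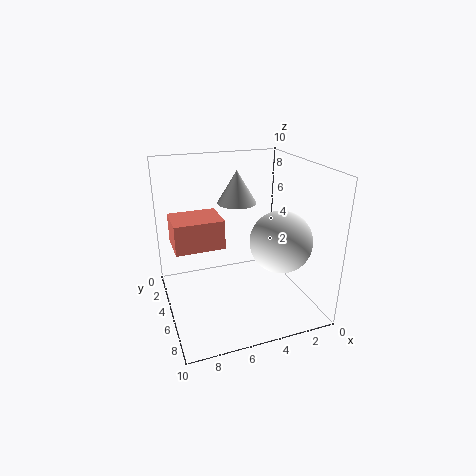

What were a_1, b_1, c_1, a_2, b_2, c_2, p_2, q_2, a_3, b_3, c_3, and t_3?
a_1 = 3, b_1 = 7.5, c_1 = 5.5, a_2 = 7.5, b_2 = 8, c_2 = 7, p_2 = 2.5, q_2 = 2, a_3 = 4, b_3 = 2, c_3 = 6.5, t_3 = 2.5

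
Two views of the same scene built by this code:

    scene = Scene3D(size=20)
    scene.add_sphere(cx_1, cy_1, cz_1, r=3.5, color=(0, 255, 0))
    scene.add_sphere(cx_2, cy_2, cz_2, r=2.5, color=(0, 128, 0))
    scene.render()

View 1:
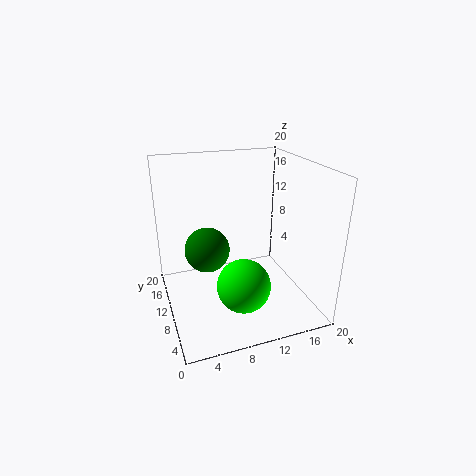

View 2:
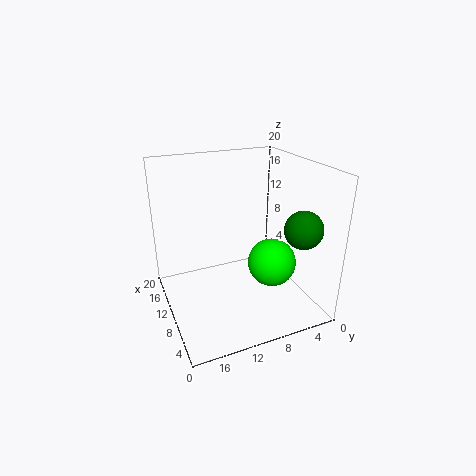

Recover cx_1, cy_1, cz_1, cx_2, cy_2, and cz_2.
cx_1 = 9
cy_1 = 5
cz_1 = 5.5
cx_2 = 4
cy_2 = 3.5
cz_2 = 12.5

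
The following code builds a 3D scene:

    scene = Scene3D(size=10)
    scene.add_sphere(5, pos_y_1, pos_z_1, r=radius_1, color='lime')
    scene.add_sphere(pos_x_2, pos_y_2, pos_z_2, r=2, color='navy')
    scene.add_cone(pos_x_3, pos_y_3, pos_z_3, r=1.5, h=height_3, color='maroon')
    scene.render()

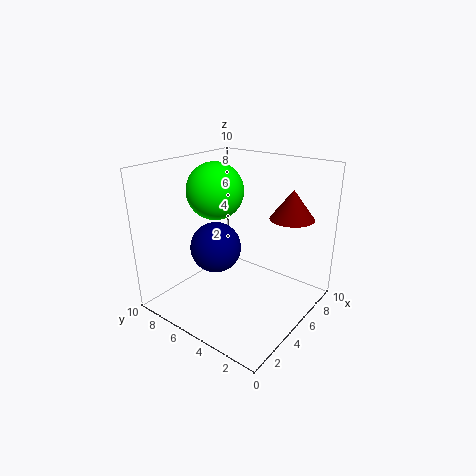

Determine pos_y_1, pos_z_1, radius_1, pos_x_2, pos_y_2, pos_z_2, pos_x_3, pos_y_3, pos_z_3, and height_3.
pos_y_1 = 7, pos_z_1 = 8, radius_1 = 2, pos_x_2 = 6, pos_y_2 = 8, pos_z_2 = 3, pos_x_3 = 7, pos_y_3 = 2, pos_z_3 = 6.5, height_3 = 2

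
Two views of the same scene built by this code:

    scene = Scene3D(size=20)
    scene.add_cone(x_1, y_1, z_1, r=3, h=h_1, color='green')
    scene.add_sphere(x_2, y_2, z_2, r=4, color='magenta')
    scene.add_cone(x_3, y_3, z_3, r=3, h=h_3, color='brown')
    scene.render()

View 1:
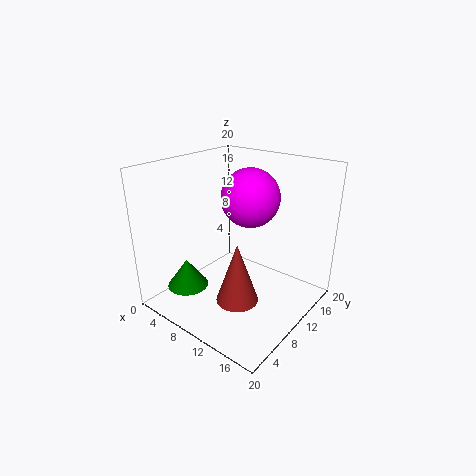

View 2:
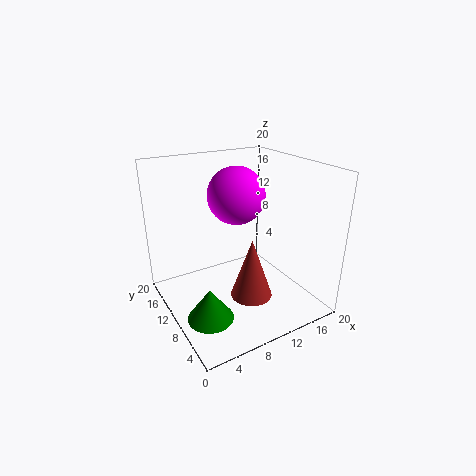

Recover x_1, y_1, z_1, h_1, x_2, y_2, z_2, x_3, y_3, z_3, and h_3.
x_1 = 3.5
y_1 = 6
z_1 = 1.75
h_1 = 4.25
x_2 = 10.75
y_2 = 11.75
z_2 = 15.5
x_3 = 11.25
y_3 = 8.25
z_3 = 1.25
h_3 = 8.75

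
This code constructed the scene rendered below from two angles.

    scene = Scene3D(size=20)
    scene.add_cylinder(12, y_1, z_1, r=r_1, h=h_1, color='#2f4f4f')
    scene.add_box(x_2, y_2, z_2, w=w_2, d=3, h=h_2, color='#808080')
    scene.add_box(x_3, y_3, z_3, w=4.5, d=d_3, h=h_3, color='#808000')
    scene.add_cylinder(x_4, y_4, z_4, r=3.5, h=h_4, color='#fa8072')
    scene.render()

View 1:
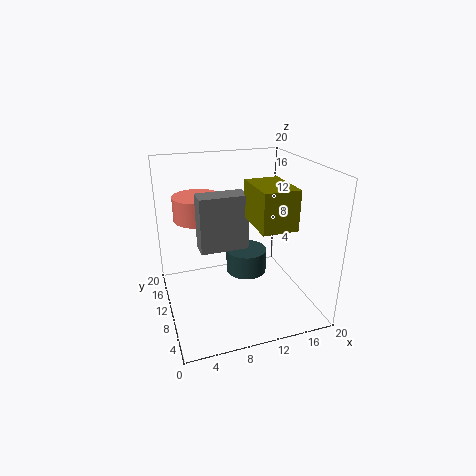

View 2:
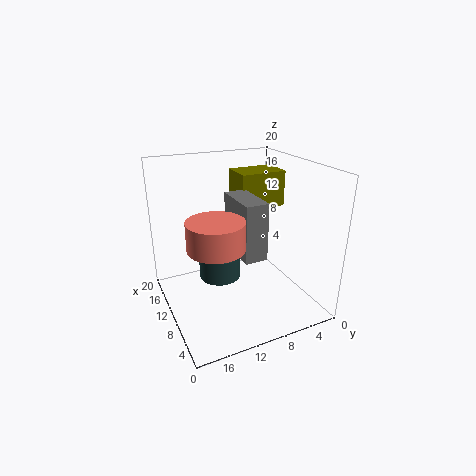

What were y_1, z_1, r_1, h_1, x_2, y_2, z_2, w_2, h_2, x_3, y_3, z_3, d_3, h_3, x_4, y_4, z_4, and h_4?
y_1 = 12; z_1 = 3.5; r_1 = 3; h_1 = 3.5; x_2 = 4.5; y_2 = 8.5; z_2 = 9; w_2 = 6.5; h_2 = 7.5; x_3 = 10.5; y_3 = 2.5; z_3 = 13.5; d_3 = 6.5; h_3 = 5; x_4 = 5.5; y_4 = 15; z_4 = 11.5; h_4 = 3.5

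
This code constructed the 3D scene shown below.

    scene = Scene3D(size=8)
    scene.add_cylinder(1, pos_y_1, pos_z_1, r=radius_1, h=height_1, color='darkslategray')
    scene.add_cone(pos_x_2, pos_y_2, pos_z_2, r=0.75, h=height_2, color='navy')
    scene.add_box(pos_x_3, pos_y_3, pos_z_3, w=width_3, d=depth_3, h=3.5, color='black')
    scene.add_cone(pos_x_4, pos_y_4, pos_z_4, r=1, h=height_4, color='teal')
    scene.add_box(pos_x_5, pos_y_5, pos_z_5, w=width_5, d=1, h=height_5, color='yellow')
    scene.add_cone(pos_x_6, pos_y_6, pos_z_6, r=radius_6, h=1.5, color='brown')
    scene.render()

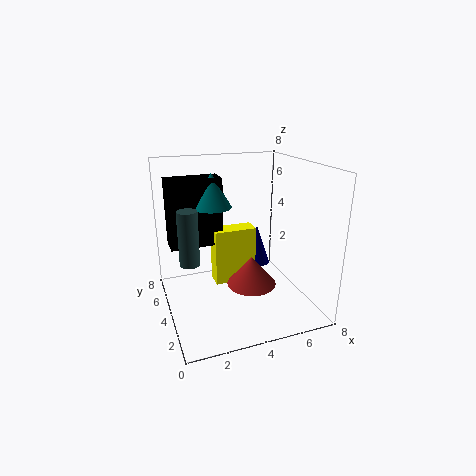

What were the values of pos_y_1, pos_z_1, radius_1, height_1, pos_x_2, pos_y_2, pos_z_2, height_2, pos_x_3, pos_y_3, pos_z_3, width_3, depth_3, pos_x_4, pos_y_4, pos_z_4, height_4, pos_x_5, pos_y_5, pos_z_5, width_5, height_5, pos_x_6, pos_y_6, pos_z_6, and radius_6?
pos_y_1 = 2.75; pos_z_1 = 3.5; radius_1 = 0.5; height_1 = 2.75; pos_x_2 = 5.25; pos_y_2 = 4.25; pos_z_2 = 2.25; height_2 = 2.25; pos_x_3 = 0.25; pos_y_3 = 3.5; pos_z_3 = 4; width_3 = 2.75; depth_3 = 1.25; pos_x_4 = 2.5; pos_y_4 = 3.75; pos_z_4 = 6; height_4 = 1.75; pos_x_5 = 2.5; pos_y_5 = 3.25; pos_z_5 = 1.75; width_5 = 2.25; height_5 = 3; pos_x_6 = 4; pos_y_6 = 2; pos_z_6 = 2.25; radius_6 = 1.25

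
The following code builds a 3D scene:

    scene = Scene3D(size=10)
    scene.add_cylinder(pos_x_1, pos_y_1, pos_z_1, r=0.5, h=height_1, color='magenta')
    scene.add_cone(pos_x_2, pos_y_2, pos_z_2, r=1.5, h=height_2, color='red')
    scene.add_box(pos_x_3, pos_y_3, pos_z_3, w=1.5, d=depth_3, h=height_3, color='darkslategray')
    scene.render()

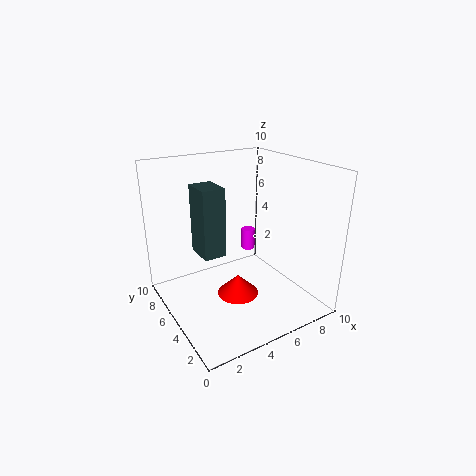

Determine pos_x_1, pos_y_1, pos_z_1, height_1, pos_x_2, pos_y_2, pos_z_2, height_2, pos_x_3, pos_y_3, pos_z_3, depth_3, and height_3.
pos_x_1 = 6.5
pos_y_1 = 6
pos_z_1 = 3.5
height_1 = 1.5
pos_x_2 = 5
pos_y_2 = 5
pos_z_2 = 0.5
height_2 = 1.5
pos_x_3 = 2
pos_y_3 = 4
pos_z_3 = 4.5
depth_3 = 2
height_3 = 4.5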